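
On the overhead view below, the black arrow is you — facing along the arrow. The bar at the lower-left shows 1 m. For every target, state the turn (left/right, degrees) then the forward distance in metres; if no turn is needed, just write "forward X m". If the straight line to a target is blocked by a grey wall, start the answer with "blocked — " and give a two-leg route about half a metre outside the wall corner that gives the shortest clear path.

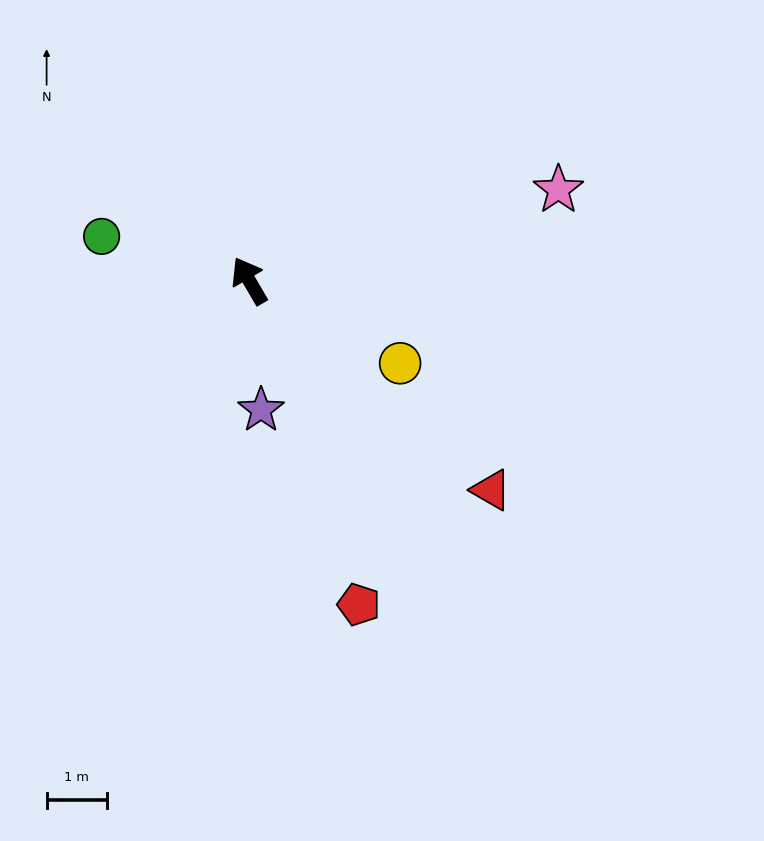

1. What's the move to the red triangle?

turn right 161°, forward 5.3 m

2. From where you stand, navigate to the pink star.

turn right 104°, forward 5.3 m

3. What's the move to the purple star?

turn left 155°, forward 2.1 m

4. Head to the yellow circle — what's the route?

turn right 149°, forward 2.8 m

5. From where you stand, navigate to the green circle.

turn left 43°, forward 2.5 m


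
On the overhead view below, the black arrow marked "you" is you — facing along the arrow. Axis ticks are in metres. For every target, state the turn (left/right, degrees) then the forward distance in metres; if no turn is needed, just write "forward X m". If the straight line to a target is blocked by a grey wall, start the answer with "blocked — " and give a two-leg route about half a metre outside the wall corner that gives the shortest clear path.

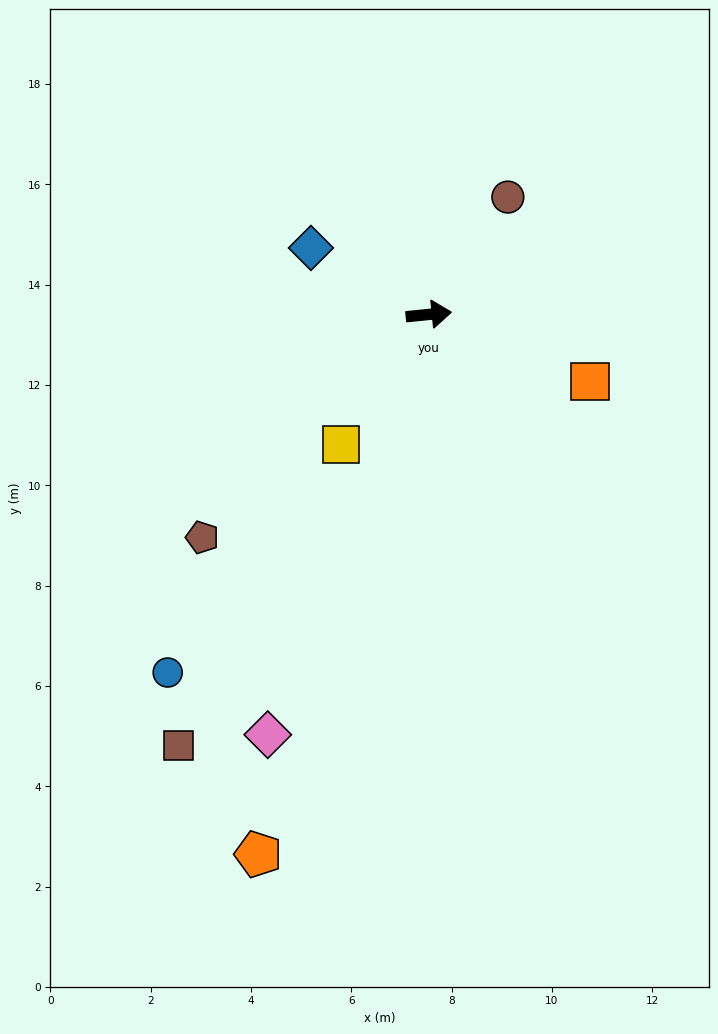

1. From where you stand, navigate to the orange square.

turn right 28°, forward 3.5 m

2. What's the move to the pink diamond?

turn right 117°, forward 9.0 m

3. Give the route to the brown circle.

turn left 50°, forward 2.8 m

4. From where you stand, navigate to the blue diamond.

turn left 145°, forward 2.7 m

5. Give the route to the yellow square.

turn right 130°, forward 3.1 m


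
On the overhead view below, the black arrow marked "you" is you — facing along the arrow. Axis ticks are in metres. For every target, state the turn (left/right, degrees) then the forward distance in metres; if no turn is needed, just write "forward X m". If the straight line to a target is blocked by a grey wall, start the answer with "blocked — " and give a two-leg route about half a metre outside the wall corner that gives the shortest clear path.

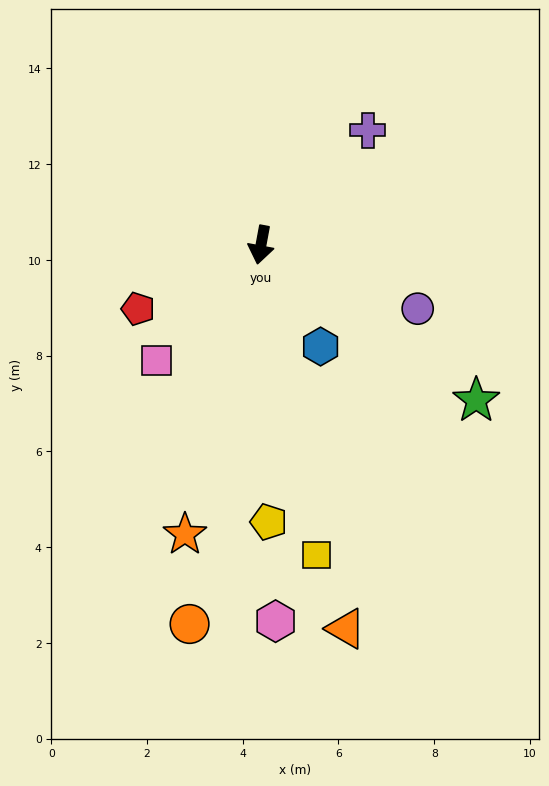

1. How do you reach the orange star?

turn right 4°, forward 6.3 m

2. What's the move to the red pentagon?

turn right 52°, forward 2.9 m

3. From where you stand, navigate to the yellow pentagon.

turn left 12°, forward 5.8 m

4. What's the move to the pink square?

turn right 32°, forward 3.3 m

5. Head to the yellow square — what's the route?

turn left 21°, forward 6.6 m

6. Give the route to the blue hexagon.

turn left 41°, forward 2.5 m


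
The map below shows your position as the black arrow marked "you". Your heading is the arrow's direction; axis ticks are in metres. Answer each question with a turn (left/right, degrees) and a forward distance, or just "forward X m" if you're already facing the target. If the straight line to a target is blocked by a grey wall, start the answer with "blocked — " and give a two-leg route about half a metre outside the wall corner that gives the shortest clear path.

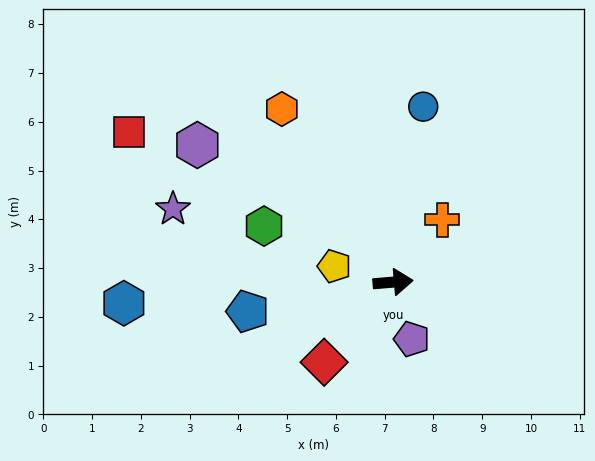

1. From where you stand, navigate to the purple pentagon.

turn right 77°, forward 1.2 m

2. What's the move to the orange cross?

turn left 47°, forward 1.6 m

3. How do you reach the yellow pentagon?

turn left 160°, forward 1.2 m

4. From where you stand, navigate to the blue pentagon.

turn right 173°, forward 3.0 m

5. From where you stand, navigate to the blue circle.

turn left 75°, forward 3.6 m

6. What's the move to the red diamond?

turn right 136°, forward 2.2 m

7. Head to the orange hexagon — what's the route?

turn left 118°, forward 4.2 m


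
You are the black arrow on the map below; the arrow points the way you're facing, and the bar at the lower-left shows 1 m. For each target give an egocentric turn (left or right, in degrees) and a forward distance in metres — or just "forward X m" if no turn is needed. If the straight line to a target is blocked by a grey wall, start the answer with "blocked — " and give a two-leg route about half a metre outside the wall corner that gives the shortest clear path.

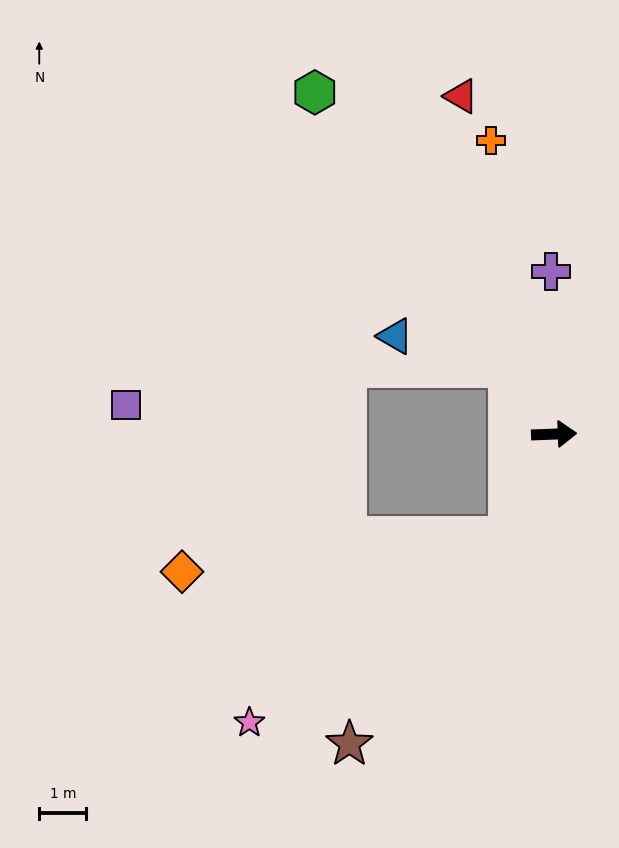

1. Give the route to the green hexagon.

turn left 123°, forward 8.8 m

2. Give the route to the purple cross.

turn left 89°, forward 3.4 m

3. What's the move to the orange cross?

turn left 100°, forward 6.4 m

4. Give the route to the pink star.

blocked — turn right 116°, forward 2.4 m, then turn right 30°, forward 6.8 m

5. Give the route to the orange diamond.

blocked — turn right 116°, forward 2.4 m, then turn right 60°, forward 7.0 m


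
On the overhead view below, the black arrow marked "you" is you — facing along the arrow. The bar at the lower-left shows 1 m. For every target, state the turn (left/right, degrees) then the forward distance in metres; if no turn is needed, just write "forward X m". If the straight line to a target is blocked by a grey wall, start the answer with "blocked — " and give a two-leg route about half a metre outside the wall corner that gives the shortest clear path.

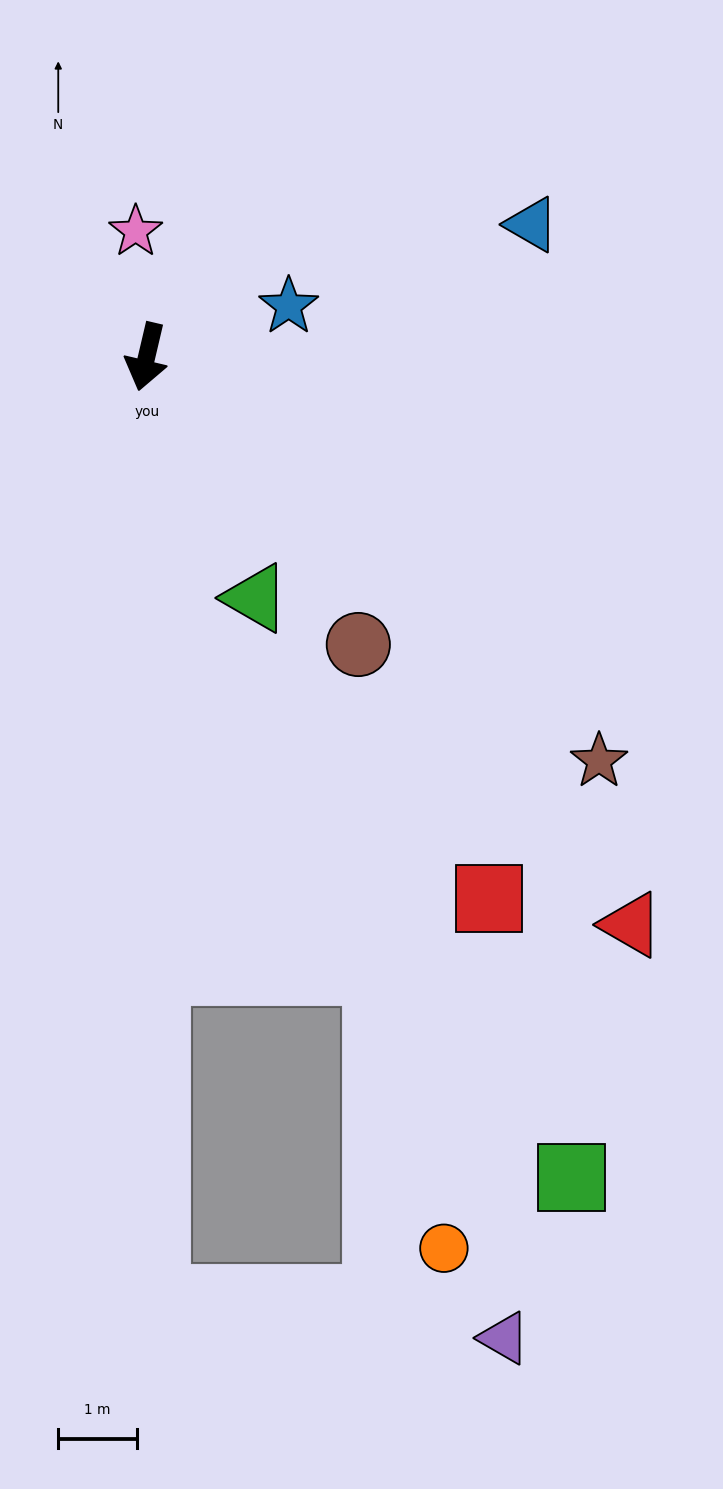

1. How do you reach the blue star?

turn left 123°, forward 1.9 m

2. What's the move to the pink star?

turn right 162°, forward 1.6 m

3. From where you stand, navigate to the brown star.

turn left 61°, forward 7.7 m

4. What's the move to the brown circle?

turn left 50°, forward 4.5 m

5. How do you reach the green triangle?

turn left 38°, forward 3.4 m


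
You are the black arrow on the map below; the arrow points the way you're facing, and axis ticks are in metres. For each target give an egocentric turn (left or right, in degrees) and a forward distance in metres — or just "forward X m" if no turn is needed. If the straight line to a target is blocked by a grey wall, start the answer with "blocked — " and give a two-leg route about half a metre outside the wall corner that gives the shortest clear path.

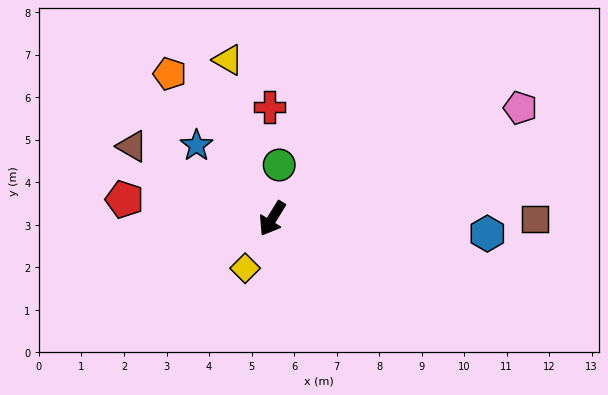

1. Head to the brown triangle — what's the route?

turn right 86°, forward 3.7 m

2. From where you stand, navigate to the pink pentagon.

turn left 146°, forward 6.4 m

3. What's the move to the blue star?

turn right 102°, forward 2.5 m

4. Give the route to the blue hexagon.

turn left 118°, forward 5.1 m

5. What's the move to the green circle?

turn right 156°, forward 1.3 m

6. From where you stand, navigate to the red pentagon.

turn right 66°, forward 3.5 m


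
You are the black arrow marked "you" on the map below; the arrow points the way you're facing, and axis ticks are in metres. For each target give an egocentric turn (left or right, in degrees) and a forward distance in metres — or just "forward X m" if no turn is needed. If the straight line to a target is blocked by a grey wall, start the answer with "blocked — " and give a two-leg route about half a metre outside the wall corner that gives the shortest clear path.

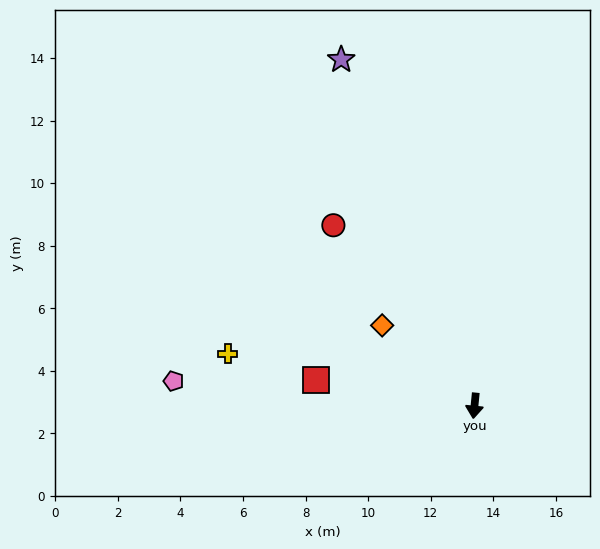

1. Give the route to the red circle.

turn right 136°, forward 7.3 m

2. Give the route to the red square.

turn right 94°, forward 5.1 m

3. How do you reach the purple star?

turn right 153°, forward 11.9 m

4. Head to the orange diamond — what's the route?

turn right 125°, forward 3.9 m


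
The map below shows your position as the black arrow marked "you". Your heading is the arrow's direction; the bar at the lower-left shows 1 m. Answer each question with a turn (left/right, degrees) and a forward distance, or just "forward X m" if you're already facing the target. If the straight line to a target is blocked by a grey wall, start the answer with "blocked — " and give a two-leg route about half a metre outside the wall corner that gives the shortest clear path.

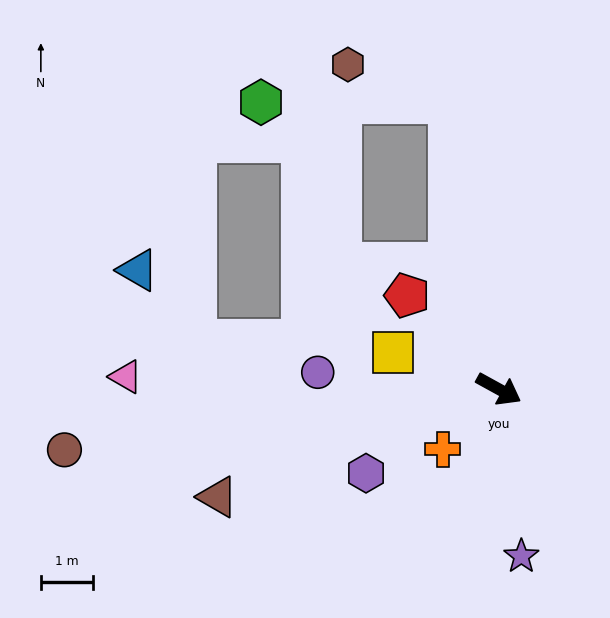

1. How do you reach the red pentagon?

turn left 163°, forward 2.5 m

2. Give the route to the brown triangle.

turn right 130°, forward 5.8 m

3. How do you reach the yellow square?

turn right 170°, forward 2.2 m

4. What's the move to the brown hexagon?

blocked — turn left 128°, forward 5.6 m, then turn left 61°, forward 2.1 m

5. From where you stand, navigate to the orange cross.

turn right 104°, forward 1.6 m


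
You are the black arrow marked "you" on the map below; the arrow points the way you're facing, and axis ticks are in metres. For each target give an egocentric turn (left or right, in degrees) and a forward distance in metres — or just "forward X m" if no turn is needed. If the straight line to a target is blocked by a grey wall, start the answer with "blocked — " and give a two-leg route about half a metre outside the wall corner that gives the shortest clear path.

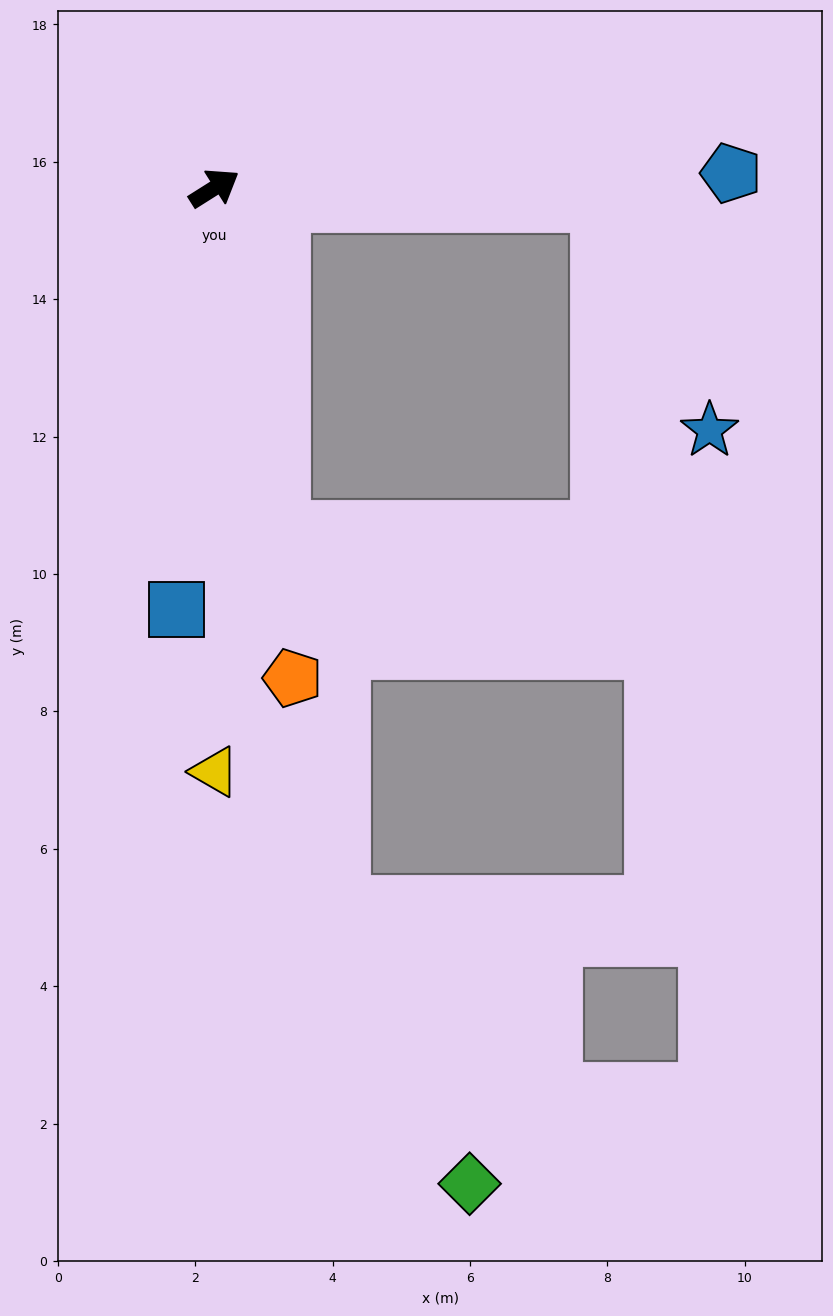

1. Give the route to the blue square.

turn right 127°, forward 6.2 m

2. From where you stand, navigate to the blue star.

blocked — turn right 34°, forward 5.6 m, then turn right 62°, forward 3.7 m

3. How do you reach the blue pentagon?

turn right 31°, forward 7.5 m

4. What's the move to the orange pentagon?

turn right 113°, forward 7.2 m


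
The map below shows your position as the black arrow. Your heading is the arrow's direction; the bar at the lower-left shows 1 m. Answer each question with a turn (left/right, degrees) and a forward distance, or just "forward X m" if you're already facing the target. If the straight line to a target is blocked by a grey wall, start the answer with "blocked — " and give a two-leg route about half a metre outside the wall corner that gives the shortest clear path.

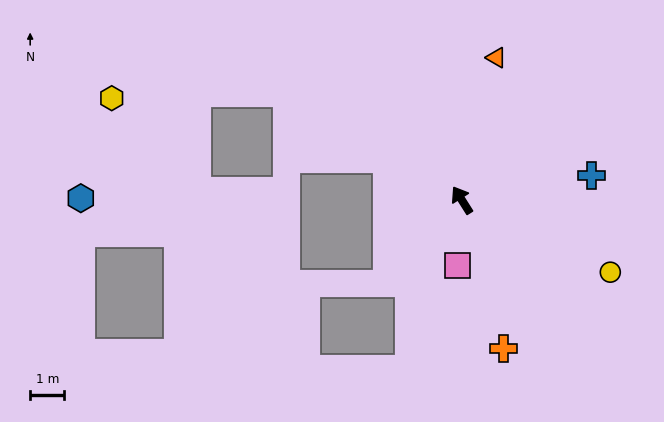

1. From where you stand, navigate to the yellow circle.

turn right 148°, forward 4.8 m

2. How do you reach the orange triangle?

turn right 46°, forward 4.3 m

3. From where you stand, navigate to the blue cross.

turn right 111°, forward 3.9 m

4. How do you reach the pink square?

turn left 144°, forward 1.9 m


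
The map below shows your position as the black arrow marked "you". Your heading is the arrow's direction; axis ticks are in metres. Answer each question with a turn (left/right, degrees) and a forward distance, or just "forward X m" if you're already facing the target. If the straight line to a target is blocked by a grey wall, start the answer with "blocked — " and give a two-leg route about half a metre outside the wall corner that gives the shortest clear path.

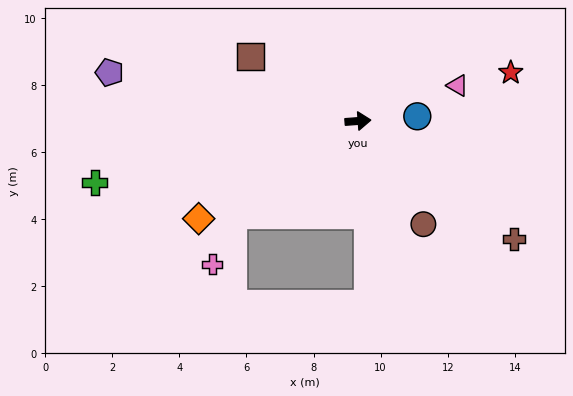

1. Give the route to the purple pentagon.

turn left 165°, forward 7.5 m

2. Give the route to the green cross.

turn right 171°, forward 8.1 m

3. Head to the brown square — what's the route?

turn left 145°, forward 3.7 m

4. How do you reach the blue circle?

forward 1.8 m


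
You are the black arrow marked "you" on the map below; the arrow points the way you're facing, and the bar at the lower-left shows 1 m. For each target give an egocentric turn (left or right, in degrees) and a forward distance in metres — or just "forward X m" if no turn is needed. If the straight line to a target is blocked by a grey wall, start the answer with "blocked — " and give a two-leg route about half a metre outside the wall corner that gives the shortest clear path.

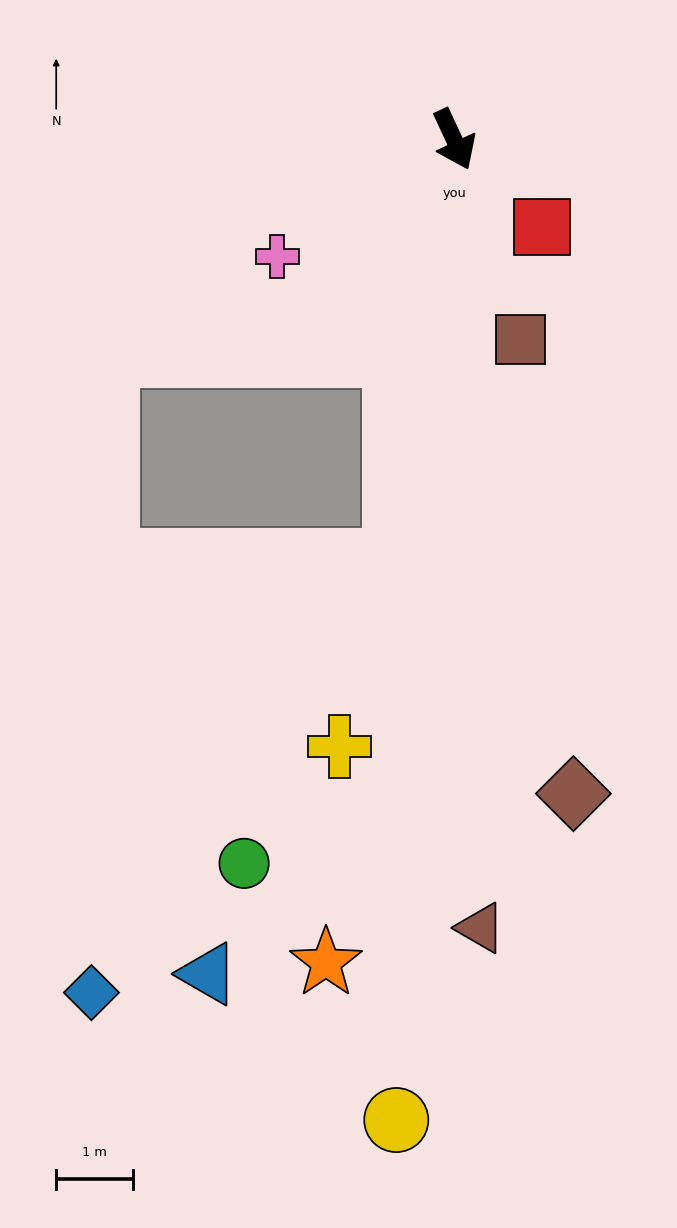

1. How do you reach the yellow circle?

turn right 28°, forward 12.8 m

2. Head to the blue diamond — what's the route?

blocked — turn right 33°, forward 5.6 m, then turn right 27°, forward 6.9 m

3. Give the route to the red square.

turn left 20°, forward 1.6 m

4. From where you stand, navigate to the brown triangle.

turn right 23°, forward 10.3 m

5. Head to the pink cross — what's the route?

turn right 82°, forward 2.8 m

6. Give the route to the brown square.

turn right 7°, forward 2.8 m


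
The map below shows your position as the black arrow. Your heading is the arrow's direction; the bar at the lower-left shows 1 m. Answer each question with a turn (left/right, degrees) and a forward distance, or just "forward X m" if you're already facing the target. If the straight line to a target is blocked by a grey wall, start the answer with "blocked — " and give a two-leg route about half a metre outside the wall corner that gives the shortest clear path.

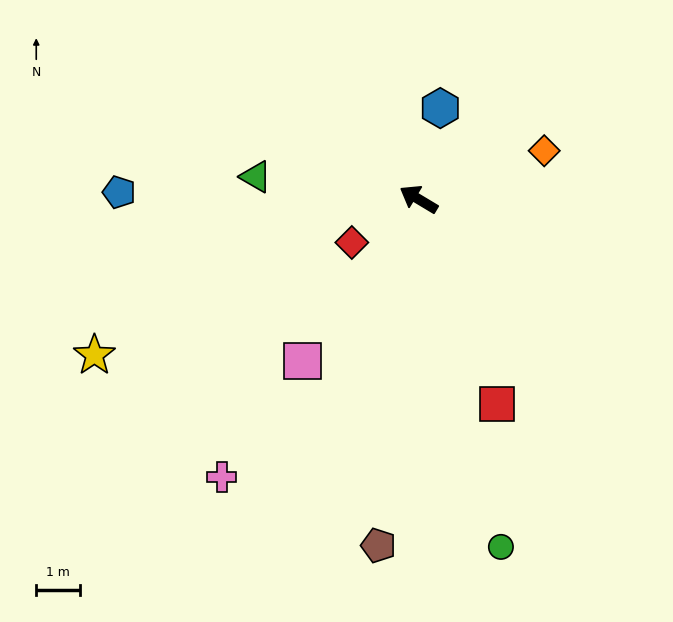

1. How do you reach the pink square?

turn left 85°, forward 4.5 m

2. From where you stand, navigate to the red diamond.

turn left 64°, forward 1.8 m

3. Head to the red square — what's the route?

turn left 142°, forward 5.0 m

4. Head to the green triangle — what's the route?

turn left 23°, forward 3.7 m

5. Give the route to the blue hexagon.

turn right 72°, forward 2.1 m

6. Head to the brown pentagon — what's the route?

turn left 114°, forward 7.9 m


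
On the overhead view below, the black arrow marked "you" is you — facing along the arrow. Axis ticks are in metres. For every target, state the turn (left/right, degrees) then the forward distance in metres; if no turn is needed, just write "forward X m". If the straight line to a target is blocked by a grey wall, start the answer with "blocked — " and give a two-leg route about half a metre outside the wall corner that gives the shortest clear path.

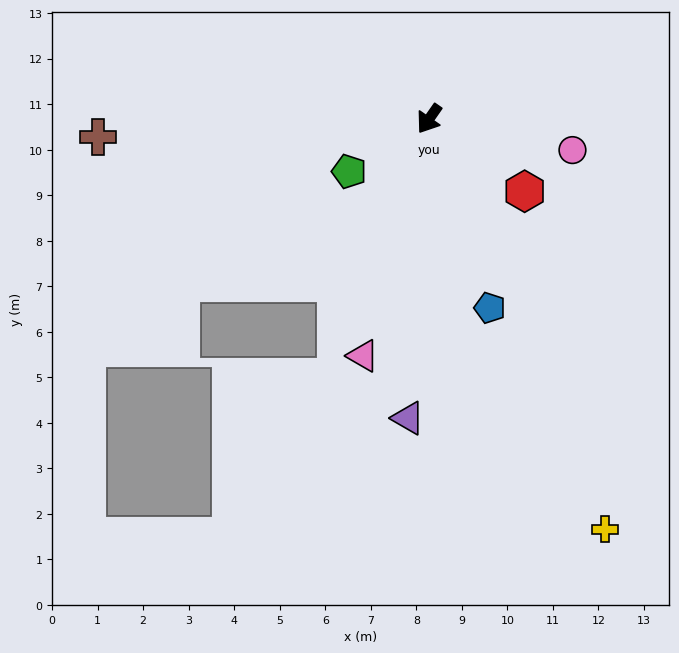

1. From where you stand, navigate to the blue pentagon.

turn left 53°, forward 4.4 m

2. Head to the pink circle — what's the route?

turn left 113°, forward 3.2 m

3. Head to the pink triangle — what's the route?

turn left 19°, forward 5.4 m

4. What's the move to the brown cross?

turn right 52°, forward 7.3 m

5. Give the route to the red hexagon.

turn left 88°, forward 2.6 m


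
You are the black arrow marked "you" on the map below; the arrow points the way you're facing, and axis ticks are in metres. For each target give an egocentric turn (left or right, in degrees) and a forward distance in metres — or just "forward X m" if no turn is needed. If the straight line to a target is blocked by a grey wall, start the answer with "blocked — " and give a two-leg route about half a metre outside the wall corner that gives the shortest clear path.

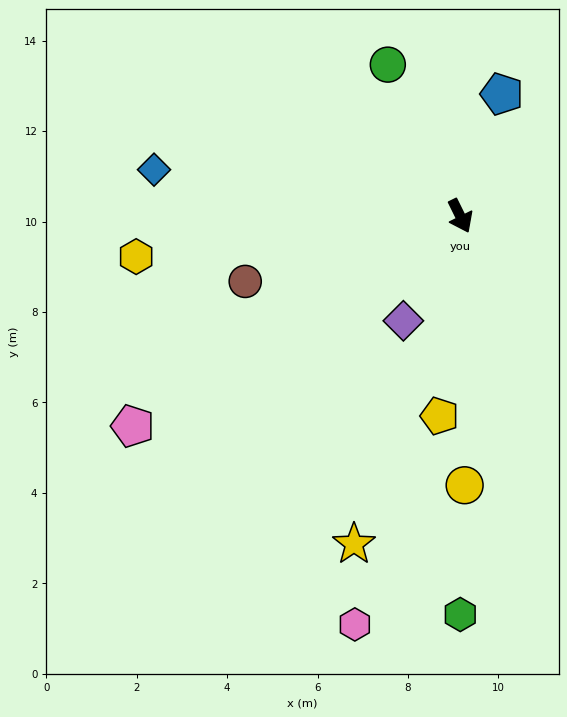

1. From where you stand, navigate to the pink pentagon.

turn right 84°, forward 8.6 m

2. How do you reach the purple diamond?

turn right 55°, forward 2.6 m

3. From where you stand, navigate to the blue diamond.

turn right 125°, forward 6.8 m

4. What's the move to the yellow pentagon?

turn right 32°, forward 4.4 m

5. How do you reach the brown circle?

turn right 99°, forward 5.0 m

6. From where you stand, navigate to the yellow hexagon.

turn right 109°, forward 7.2 m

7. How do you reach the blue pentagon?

turn left 135°, forward 2.9 m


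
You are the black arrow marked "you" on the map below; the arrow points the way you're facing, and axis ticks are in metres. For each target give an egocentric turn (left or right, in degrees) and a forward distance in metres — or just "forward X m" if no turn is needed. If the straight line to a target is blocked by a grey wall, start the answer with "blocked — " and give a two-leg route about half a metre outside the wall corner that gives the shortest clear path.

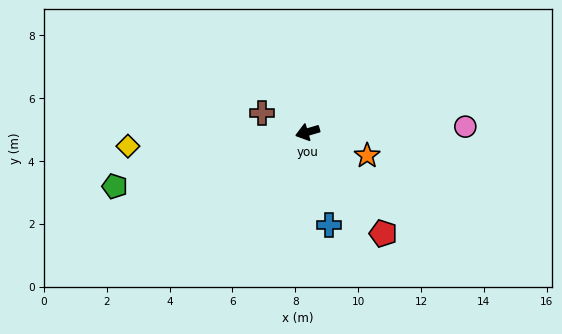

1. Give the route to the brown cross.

turn right 39°, forward 1.6 m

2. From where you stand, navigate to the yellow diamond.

turn right 12°, forward 5.7 m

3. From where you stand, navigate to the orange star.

turn left 142°, forward 2.0 m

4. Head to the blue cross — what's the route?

turn left 87°, forward 3.0 m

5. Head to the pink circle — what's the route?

turn left 166°, forward 5.0 m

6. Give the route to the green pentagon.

forward 6.4 m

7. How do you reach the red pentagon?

turn left 110°, forward 4.0 m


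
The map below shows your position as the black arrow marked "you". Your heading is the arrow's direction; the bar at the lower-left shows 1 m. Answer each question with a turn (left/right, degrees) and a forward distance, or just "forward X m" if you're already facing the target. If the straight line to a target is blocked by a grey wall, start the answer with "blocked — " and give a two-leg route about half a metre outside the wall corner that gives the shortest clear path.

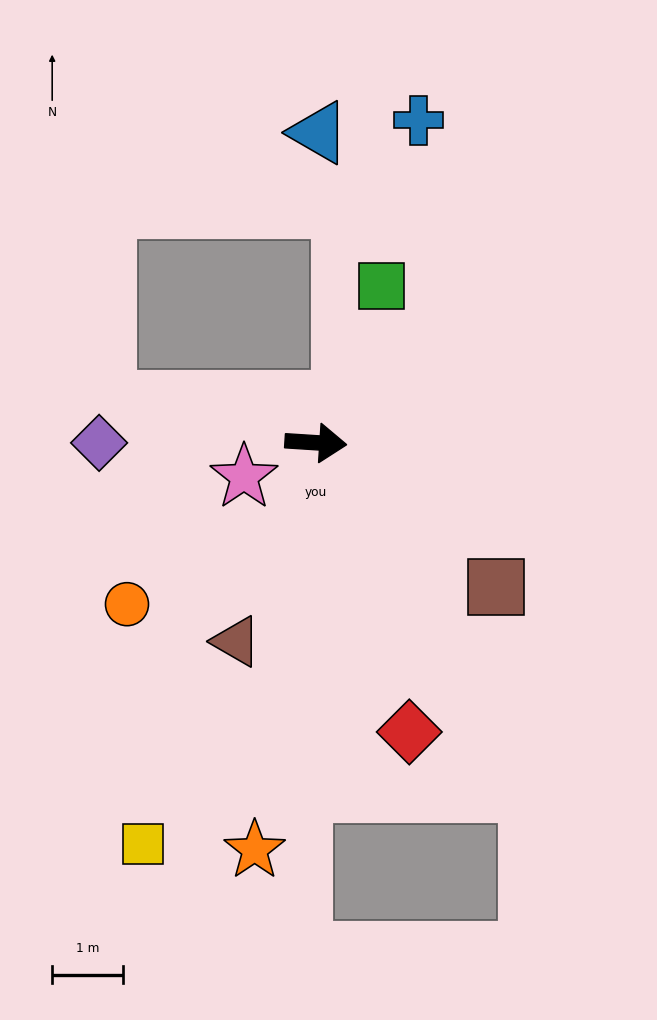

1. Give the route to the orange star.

turn right 95°, forward 5.8 m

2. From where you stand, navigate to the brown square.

turn right 35°, forward 3.3 m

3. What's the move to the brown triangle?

turn right 108°, forward 3.0 m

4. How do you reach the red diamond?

turn right 68°, forward 4.3 m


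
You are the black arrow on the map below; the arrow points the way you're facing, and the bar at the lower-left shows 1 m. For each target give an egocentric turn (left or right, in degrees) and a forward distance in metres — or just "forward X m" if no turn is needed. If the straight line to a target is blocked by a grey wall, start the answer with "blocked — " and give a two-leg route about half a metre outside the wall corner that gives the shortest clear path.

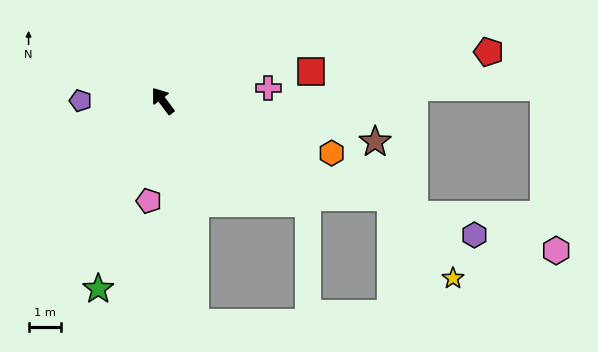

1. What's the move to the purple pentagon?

turn left 53°, forward 2.5 m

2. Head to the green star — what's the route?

turn left 124°, forward 6.1 m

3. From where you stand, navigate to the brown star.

turn right 138°, forward 6.6 m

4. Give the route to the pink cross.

turn right 120°, forward 3.3 m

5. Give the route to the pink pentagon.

turn left 135°, forward 3.1 m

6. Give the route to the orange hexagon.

turn right 144°, forward 5.4 m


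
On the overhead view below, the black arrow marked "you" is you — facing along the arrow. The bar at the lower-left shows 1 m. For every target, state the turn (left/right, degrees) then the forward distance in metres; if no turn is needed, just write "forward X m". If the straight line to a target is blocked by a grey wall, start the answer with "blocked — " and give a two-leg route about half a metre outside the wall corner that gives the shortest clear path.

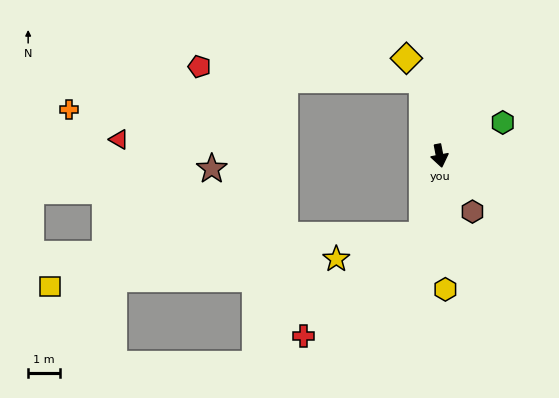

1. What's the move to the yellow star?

blocked — turn right 23°, forward 2.6 m, then turn right 62°, forward 2.8 m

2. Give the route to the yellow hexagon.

turn right 8°, forward 4.2 m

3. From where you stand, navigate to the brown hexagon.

turn left 20°, forward 2.0 m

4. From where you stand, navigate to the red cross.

blocked — turn right 23°, forward 2.6 m, then turn right 38°, forward 4.9 m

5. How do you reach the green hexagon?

turn left 107°, forward 2.2 m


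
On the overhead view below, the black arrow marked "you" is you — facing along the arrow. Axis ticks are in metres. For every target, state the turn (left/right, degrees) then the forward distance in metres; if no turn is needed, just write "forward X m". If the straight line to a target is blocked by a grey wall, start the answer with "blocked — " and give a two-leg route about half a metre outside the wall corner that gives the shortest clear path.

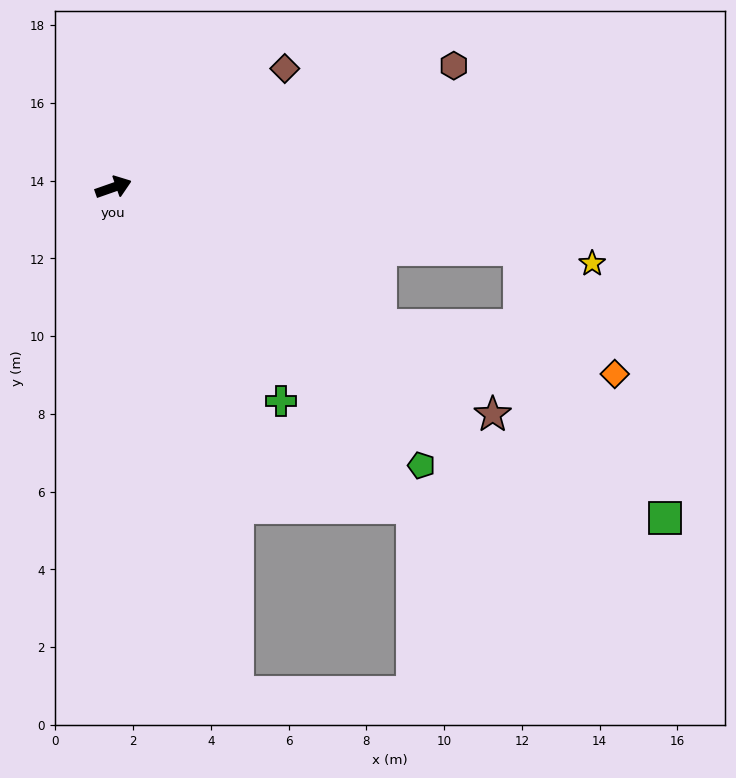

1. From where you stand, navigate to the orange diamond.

blocked — turn right 47°, forward 7.7 m, then turn left 16°, forward 6.1 m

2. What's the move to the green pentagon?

turn right 61°, forward 10.7 m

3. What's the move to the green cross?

turn right 71°, forward 7.0 m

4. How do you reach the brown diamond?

turn left 15°, forward 5.4 m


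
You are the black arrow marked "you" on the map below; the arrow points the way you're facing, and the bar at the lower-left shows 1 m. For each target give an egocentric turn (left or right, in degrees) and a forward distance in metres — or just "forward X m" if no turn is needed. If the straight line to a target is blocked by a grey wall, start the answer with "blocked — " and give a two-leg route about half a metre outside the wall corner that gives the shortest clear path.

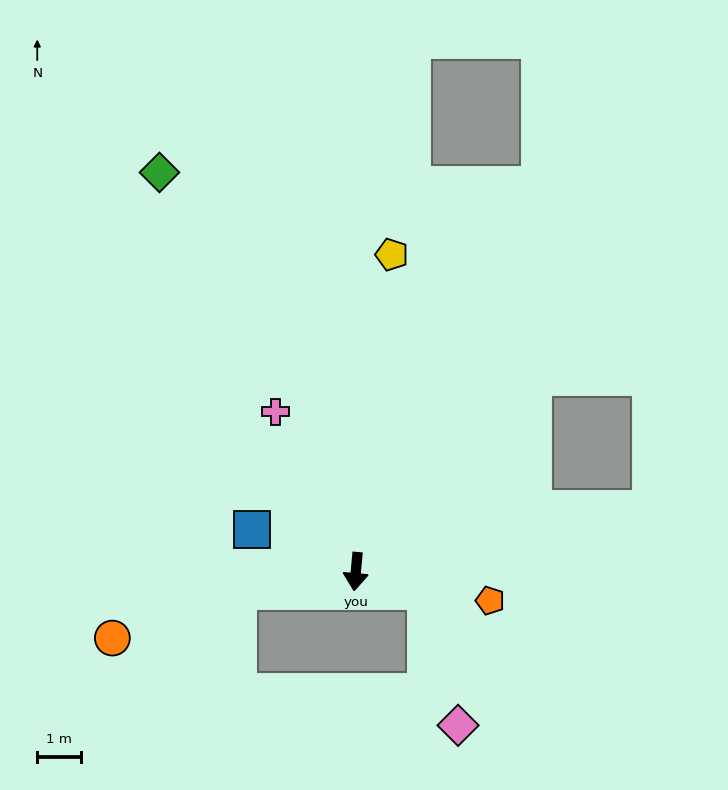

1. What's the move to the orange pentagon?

turn left 83°, forward 3.1 m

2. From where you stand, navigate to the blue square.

turn right 107°, forward 2.5 m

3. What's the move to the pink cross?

turn right 148°, forward 4.1 m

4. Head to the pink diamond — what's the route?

blocked — turn left 79°, forward 1.7 m, then turn right 60°, forward 3.1 m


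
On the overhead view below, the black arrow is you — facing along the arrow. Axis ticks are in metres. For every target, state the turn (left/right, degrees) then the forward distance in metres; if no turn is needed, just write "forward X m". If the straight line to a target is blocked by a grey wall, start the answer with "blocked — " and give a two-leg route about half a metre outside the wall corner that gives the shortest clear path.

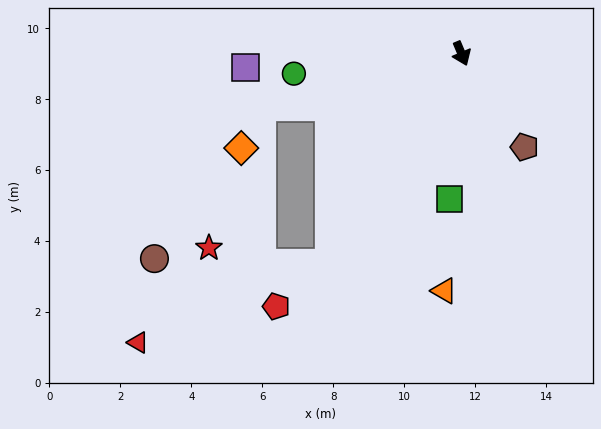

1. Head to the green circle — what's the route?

turn right 106°, forward 4.8 m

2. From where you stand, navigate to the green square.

turn right 28°, forward 4.1 m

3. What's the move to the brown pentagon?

turn left 11°, forward 3.2 m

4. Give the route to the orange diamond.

blocked — turn right 98°, forward 5.8 m, then turn left 50°, forward 1.3 m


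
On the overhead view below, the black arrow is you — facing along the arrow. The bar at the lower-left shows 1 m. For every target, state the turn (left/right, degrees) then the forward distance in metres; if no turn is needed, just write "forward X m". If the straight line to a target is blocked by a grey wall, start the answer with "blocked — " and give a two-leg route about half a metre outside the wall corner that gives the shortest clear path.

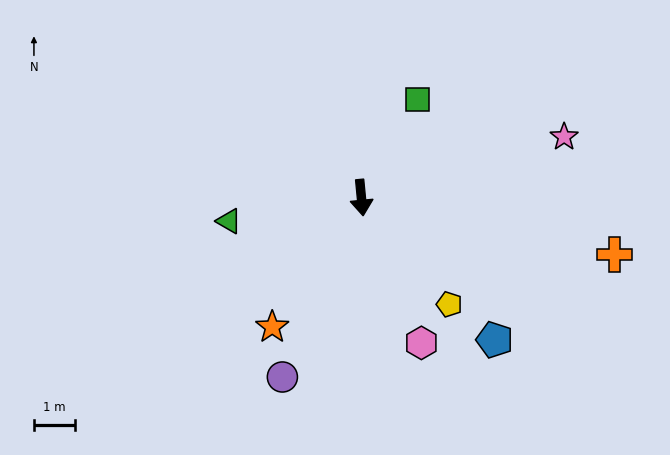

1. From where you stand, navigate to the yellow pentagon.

turn left 34°, forward 3.4 m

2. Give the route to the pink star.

turn left 101°, forward 5.2 m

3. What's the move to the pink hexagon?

turn left 17°, forward 3.8 m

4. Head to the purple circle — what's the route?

turn right 29°, forward 4.8 m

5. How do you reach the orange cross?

turn left 72°, forward 6.3 m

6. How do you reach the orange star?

turn right 40°, forward 3.8 m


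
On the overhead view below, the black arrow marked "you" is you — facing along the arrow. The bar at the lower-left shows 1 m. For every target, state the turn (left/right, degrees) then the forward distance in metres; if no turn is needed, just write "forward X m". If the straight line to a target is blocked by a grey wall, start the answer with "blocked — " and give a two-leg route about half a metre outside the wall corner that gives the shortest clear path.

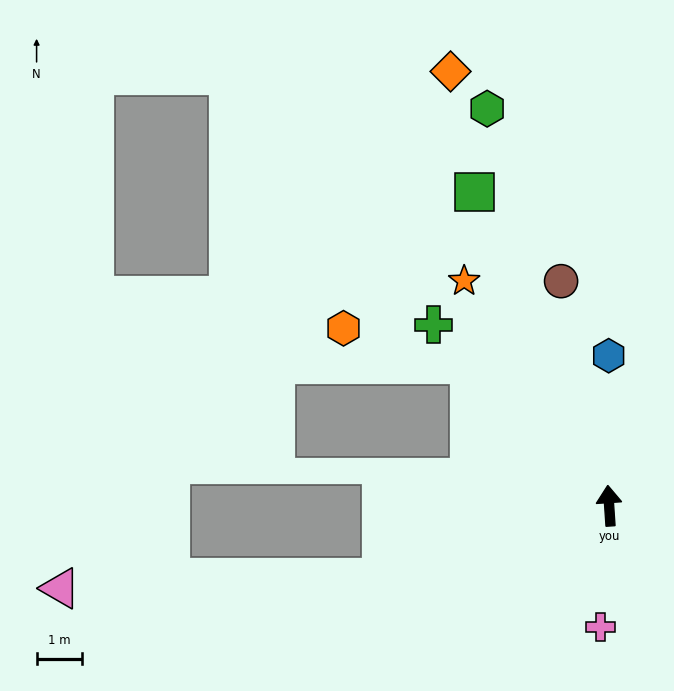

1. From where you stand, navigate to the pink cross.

turn left 172°, forward 2.7 m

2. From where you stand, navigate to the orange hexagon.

blocked — turn left 41°, forward 4.4 m, then turn left 29°, forward 2.9 m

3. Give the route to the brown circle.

turn left 8°, forward 5.0 m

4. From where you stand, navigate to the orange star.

turn left 29°, forward 5.9 m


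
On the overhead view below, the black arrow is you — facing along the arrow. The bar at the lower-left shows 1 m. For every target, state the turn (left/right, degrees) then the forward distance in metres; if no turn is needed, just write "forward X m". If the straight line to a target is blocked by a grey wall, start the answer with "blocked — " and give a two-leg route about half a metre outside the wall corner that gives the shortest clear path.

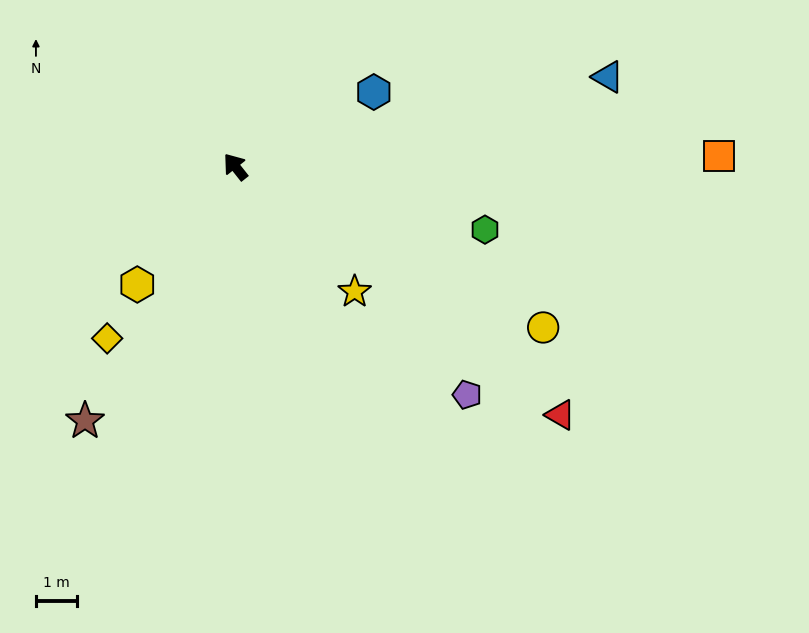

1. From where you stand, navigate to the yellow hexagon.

turn left 102°, forward 3.7 m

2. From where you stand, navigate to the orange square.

turn right 127°, forward 11.7 m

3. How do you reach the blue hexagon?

turn right 100°, forward 3.8 m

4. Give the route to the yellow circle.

turn right 156°, forward 8.4 m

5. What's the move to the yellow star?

turn right 175°, forward 4.2 m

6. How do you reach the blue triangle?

turn right 115°, forward 9.3 m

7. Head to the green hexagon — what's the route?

turn right 143°, forward 6.2 m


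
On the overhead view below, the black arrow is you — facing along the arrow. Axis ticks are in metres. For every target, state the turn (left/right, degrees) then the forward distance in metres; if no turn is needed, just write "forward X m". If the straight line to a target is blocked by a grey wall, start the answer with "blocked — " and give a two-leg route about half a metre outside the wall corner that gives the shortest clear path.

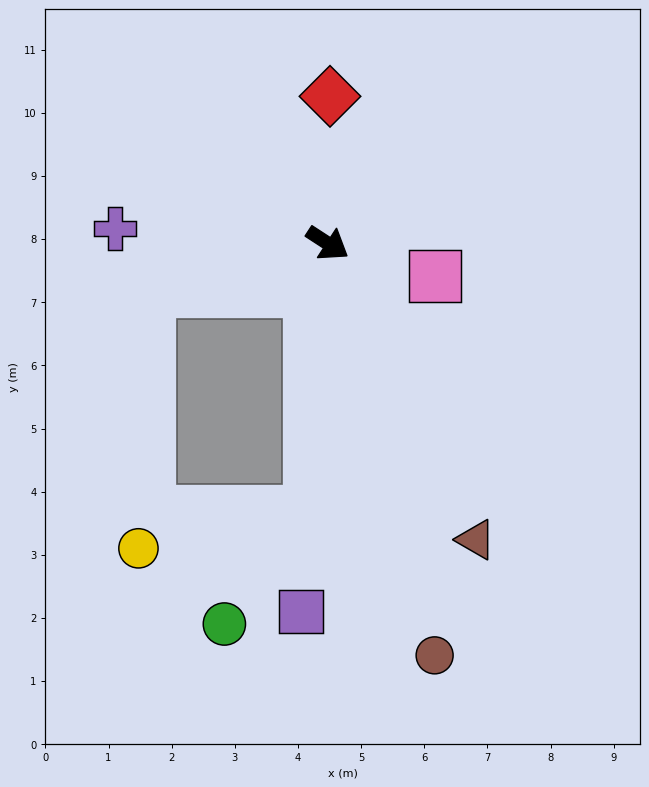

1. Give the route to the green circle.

blocked — turn right 61°, forward 4.3 m, then turn right 33°, forward 2.2 m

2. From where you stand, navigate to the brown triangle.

turn right 30°, forward 5.2 m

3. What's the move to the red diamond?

turn left 122°, forward 2.3 m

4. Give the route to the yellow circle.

blocked — turn right 132°, forward 2.9 m, then turn left 73°, forward 4.1 m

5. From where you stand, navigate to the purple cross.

turn right 151°, forward 3.4 m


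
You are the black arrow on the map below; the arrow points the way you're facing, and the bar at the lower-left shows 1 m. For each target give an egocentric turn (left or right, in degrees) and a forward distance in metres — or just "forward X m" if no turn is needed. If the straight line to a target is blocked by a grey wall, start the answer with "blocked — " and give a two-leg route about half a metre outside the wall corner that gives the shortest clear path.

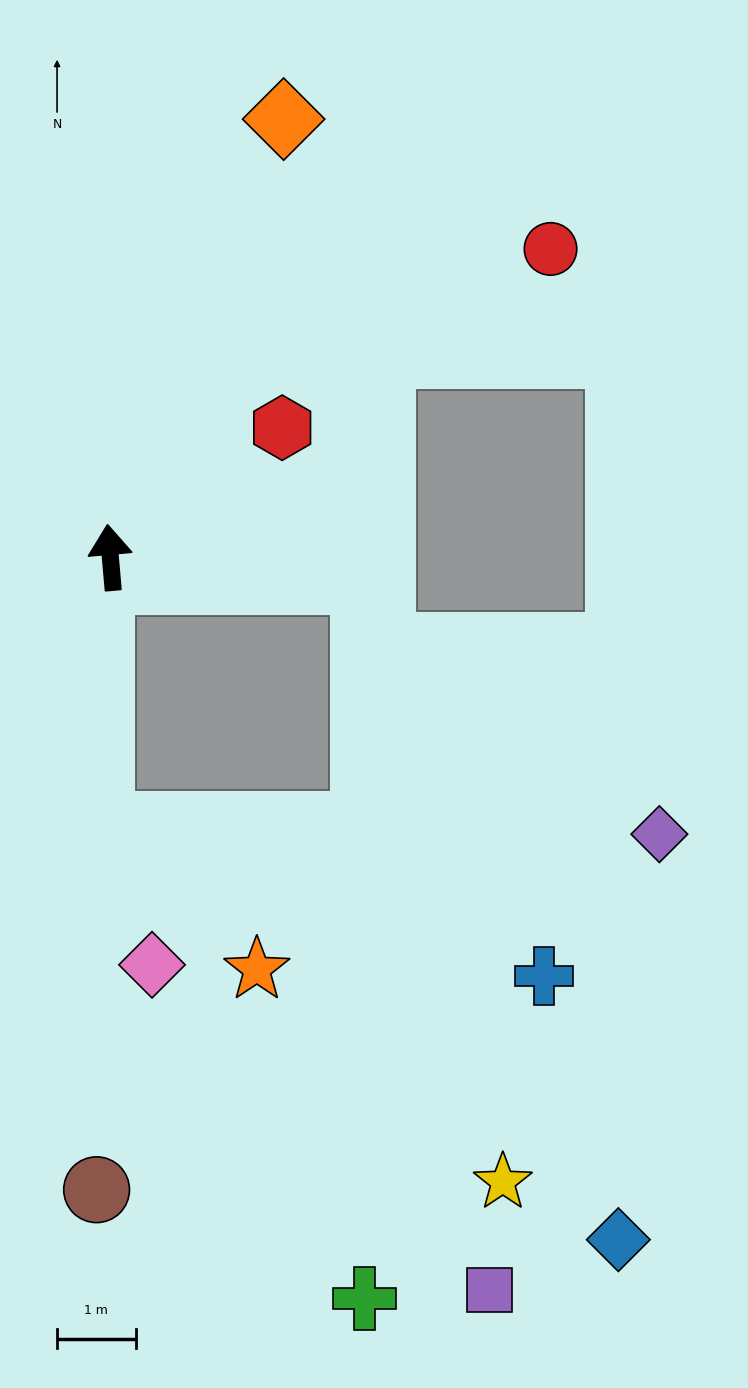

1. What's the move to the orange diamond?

turn right 27°, forward 6.0 m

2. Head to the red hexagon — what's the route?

turn right 58°, forward 2.7 m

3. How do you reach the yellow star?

blocked — turn right 100°, forward 3.2 m, then turn right 72°, forward 7.9 m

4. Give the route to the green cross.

blocked — turn right 100°, forward 3.2 m, then turn right 85°, forward 9.1 m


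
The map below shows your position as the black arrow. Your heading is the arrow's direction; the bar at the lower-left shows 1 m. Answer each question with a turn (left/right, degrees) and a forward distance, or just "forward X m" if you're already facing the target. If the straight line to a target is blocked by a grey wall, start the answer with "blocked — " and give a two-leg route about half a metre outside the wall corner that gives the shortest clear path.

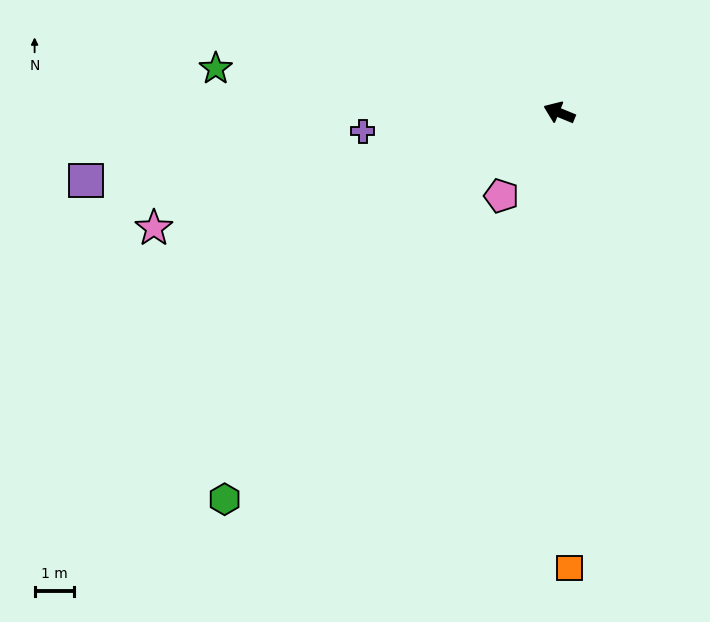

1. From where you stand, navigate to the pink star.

turn left 38°, forward 10.8 m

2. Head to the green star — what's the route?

turn left 15°, forward 8.8 m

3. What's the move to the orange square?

turn left 114°, forward 11.6 m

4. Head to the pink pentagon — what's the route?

turn left 78°, forward 2.6 m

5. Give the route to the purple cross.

turn left 28°, forward 5.0 m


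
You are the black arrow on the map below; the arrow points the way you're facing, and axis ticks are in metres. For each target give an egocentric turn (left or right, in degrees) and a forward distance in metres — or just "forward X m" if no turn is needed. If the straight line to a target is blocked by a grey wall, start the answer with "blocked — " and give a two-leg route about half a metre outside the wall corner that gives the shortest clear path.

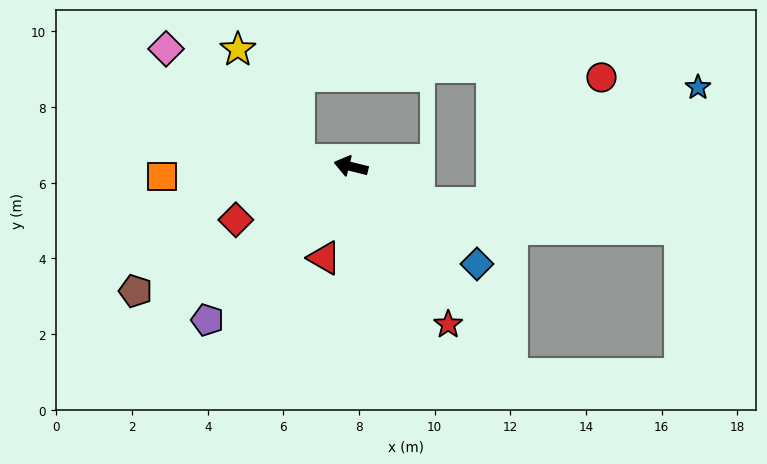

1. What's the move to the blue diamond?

turn left 156°, forward 4.2 m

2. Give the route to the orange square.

turn left 17°, forward 5.0 m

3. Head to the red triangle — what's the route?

turn left 88°, forward 2.5 m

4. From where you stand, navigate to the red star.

turn left 136°, forward 4.9 m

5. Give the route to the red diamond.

turn left 39°, forward 3.4 m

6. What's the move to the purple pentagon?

turn left 61°, forward 5.6 m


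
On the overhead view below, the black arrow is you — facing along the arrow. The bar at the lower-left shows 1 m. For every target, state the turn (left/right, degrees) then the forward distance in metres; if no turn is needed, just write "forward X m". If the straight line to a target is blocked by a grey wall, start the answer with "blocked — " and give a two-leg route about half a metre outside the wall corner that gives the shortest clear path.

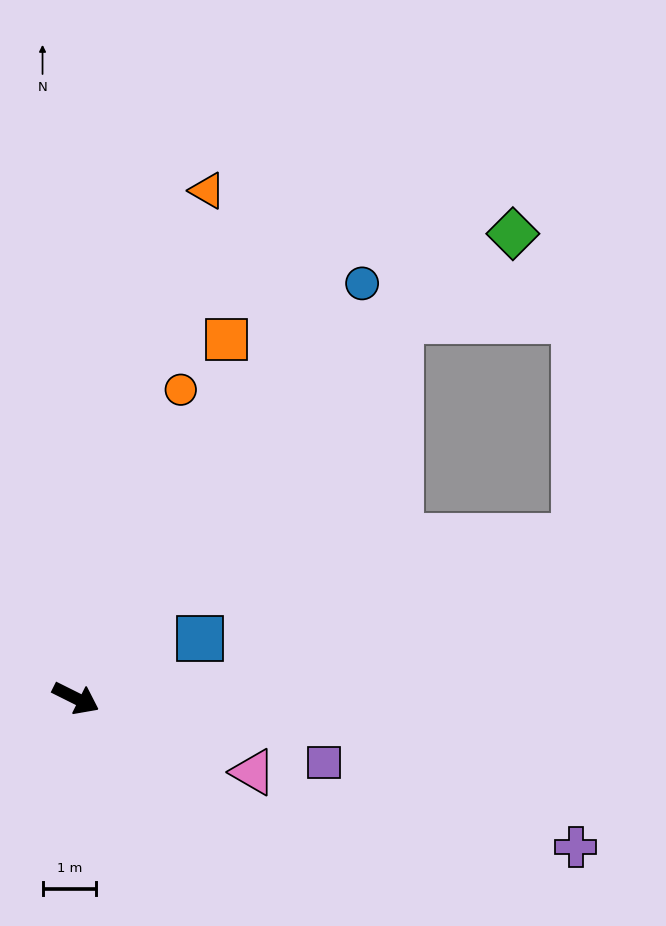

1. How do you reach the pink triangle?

turn left 4°, forward 3.6 m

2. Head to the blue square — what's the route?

turn left 52°, forward 2.6 m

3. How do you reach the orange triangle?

turn left 102°, forward 9.8 m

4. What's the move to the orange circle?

turn left 98°, forward 6.1 m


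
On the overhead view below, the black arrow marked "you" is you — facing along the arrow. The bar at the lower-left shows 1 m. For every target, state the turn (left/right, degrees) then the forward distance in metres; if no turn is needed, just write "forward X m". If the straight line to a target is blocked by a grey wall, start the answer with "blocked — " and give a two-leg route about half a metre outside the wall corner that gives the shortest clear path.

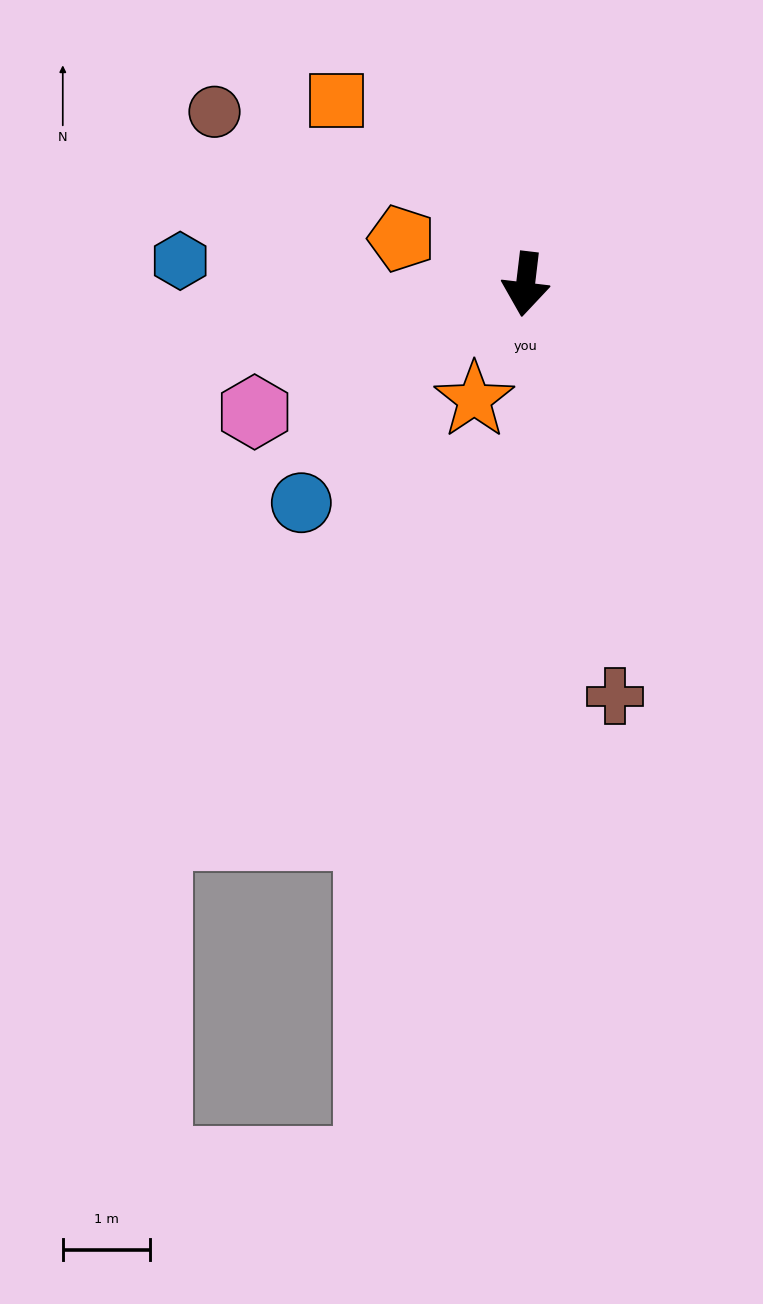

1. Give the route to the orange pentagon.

turn right 103°, forward 1.5 m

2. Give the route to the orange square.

turn right 127°, forward 3.0 m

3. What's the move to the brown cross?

turn left 19°, forward 4.8 m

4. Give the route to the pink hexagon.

turn right 58°, forward 3.4 m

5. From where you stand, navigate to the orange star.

turn right 17°, forward 1.4 m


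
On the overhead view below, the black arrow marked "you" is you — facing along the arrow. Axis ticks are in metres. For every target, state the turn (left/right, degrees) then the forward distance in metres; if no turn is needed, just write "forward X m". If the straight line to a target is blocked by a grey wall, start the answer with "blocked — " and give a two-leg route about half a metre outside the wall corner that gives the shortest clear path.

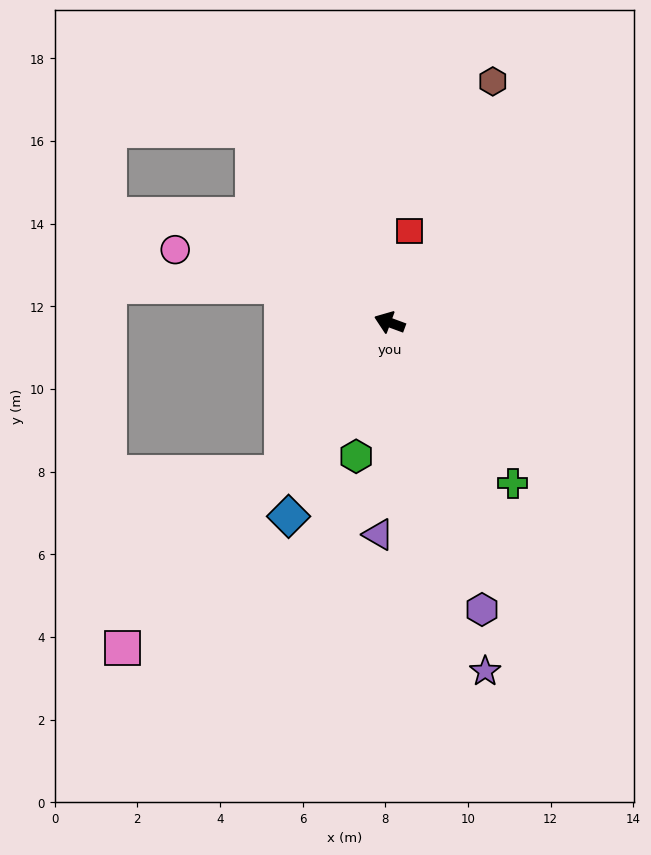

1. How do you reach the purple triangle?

turn left 107°, forward 5.1 m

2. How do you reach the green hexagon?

turn left 96°, forward 3.3 m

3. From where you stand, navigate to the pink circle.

forward 5.5 m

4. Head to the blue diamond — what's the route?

turn left 83°, forward 5.3 m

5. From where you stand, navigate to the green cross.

turn left 148°, forward 4.9 m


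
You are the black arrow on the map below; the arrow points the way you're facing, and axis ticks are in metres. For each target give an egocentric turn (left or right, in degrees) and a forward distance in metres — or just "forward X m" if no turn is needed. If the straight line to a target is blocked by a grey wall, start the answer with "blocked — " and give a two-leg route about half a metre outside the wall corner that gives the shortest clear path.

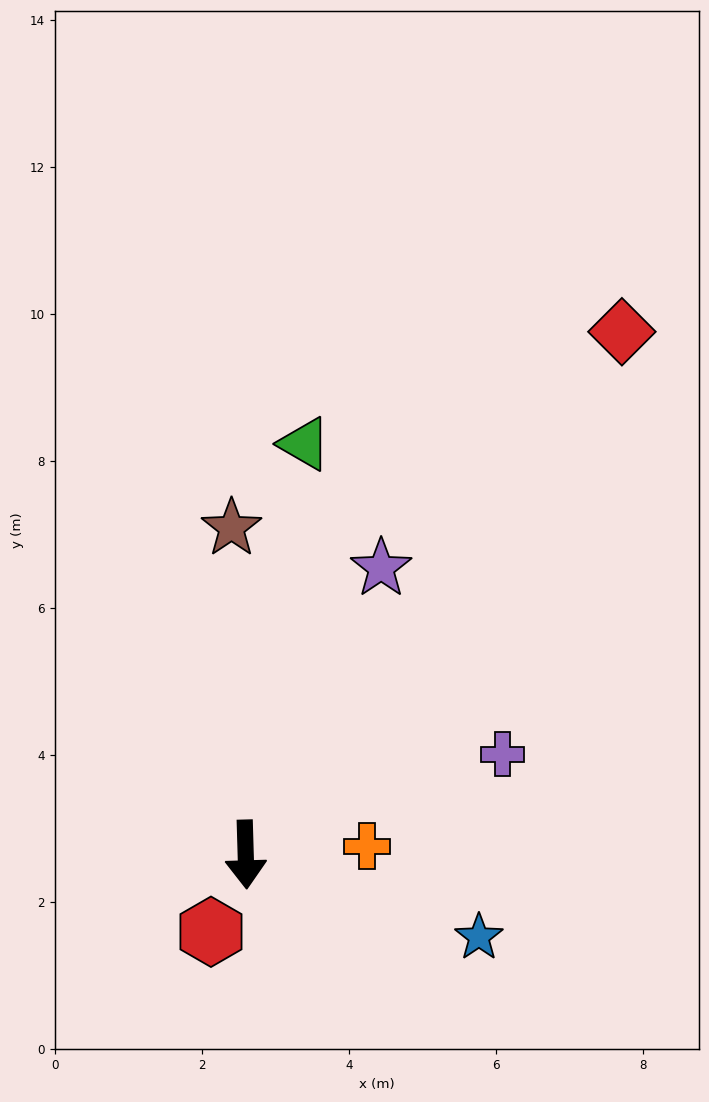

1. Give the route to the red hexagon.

turn right 26°, forward 1.2 m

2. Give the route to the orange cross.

turn left 92°, forward 1.7 m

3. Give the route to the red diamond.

turn left 143°, forward 8.8 m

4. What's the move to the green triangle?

turn left 170°, forward 5.6 m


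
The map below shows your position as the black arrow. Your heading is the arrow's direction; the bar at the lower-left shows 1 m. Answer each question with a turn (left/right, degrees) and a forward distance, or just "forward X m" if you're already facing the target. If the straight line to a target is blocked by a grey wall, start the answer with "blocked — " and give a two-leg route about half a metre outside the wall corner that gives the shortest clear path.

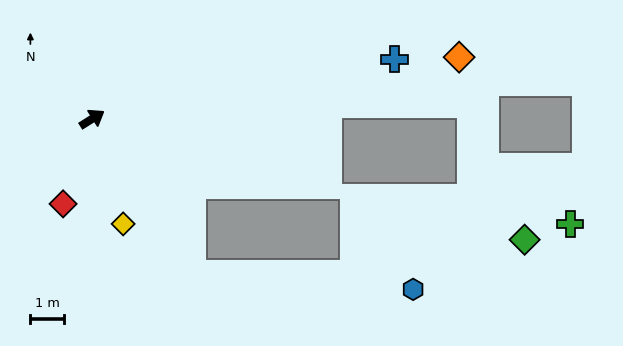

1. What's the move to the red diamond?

turn right 141°, forward 2.7 m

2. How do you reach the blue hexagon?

blocked — turn right 89°, forward 5.5 m, then turn left 53°, forward 6.6 m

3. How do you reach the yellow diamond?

turn right 106°, forward 3.3 m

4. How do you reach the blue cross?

turn right 21°, forward 9.2 m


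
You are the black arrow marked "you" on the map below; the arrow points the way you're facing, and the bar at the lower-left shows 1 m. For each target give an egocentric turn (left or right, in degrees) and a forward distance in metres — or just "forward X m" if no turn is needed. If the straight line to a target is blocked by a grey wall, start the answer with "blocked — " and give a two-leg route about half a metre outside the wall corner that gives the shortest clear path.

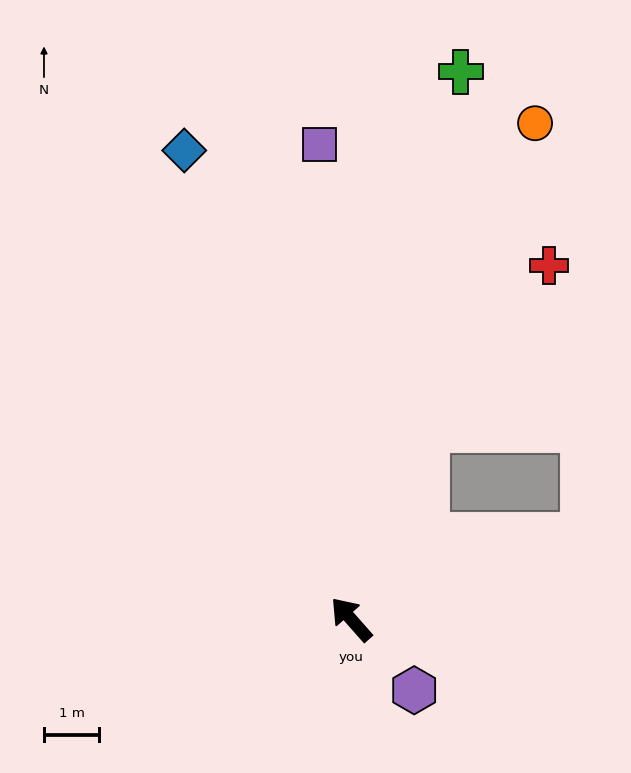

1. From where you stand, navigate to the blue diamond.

turn right 22°, forward 9.0 m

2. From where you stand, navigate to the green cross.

turn right 53°, forward 10.1 m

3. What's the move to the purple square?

turn right 38°, forward 8.6 m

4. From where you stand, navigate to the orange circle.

turn right 62°, forward 9.6 m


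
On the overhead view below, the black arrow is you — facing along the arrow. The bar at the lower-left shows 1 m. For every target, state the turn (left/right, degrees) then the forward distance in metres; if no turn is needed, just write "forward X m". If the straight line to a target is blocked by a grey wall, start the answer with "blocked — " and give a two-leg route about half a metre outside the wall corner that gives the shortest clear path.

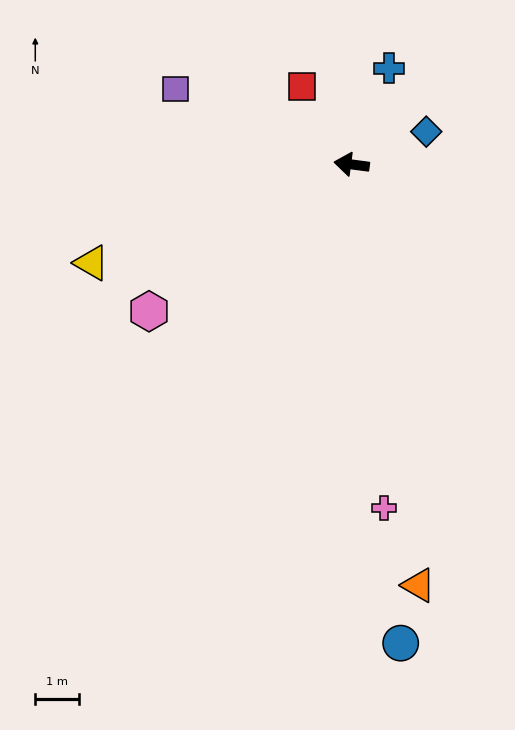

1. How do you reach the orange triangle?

turn left 107°, forward 9.8 m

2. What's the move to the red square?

turn right 50°, forward 2.1 m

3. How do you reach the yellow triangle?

turn left 28°, forward 6.4 m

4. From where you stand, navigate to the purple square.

turn right 16°, forward 4.4 m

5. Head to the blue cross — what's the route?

turn right 104°, forward 2.4 m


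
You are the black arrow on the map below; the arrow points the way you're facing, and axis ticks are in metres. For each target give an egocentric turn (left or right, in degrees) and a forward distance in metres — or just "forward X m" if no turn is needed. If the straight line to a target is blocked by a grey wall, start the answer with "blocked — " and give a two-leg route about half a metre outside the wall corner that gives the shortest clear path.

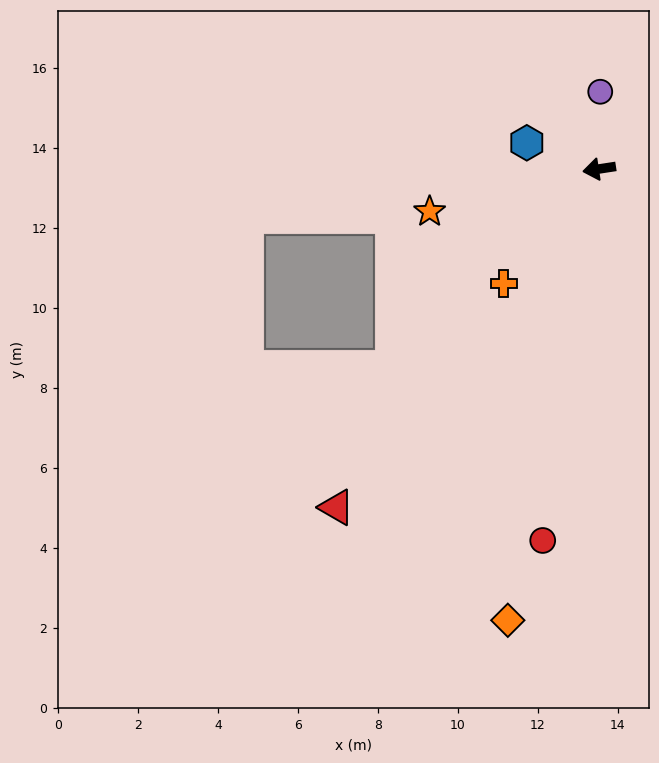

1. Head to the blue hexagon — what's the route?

turn right 29°, forward 1.9 m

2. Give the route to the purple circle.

turn right 99°, forward 1.9 m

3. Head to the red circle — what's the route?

turn left 73°, forward 9.4 m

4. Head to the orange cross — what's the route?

turn left 41°, forward 3.7 m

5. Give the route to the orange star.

turn left 5°, forward 4.4 m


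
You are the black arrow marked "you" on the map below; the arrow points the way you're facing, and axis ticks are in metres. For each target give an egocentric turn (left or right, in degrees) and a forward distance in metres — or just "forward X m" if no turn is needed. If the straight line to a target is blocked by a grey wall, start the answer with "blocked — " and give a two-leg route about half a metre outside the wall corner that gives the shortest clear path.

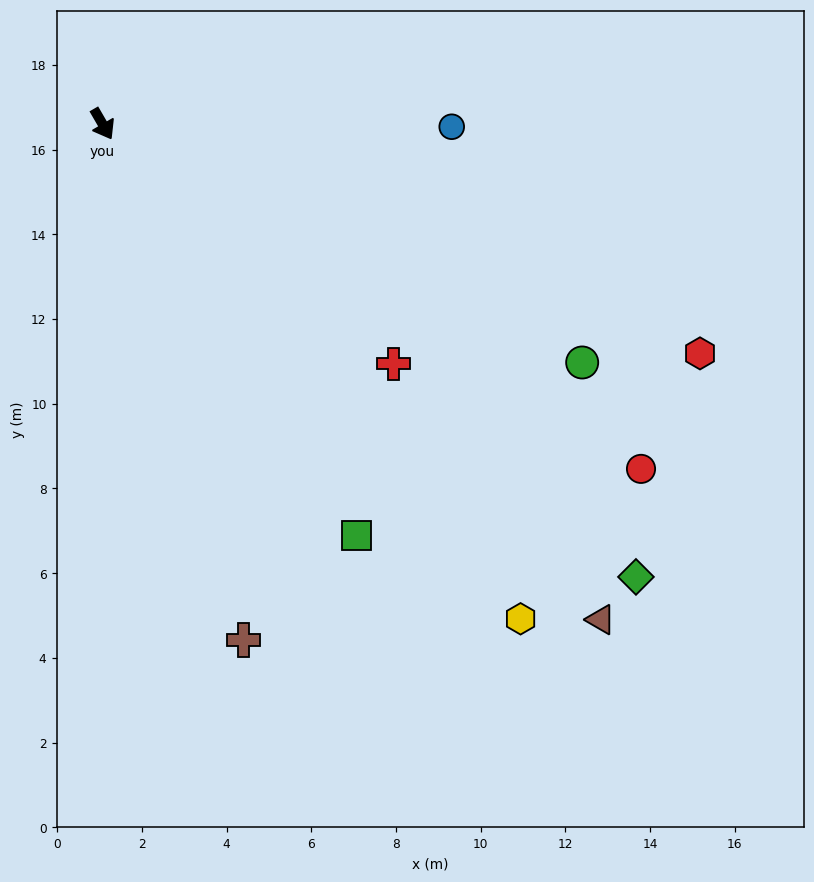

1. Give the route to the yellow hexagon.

turn left 10°, forward 15.3 m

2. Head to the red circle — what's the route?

turn left 27°, forward 15.1 m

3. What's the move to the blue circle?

turn left 59°, forward 8.2 m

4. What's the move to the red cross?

turn left 20°, forward 8.9 m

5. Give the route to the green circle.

turn left 33°, forward 12.6 m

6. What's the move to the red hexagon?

turn left 39°, forward 15.1 m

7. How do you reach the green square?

forward 11.4 m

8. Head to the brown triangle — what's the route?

turn left 15°, forward 16.6 m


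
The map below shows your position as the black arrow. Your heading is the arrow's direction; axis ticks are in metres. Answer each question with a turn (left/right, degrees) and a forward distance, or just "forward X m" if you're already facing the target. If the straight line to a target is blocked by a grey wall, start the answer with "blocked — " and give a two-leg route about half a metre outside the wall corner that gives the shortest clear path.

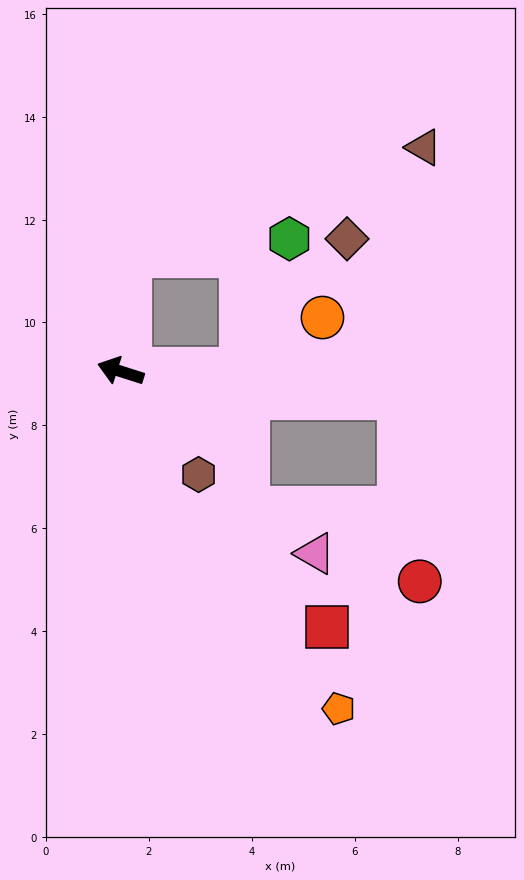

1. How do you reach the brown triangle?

blocked — turn right 77°, forward 2.3 m, then turn right 65°, forward 6.1 m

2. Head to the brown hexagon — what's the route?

turn left 145°, forward 2.5 m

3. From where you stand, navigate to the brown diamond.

blocked — turn right 161°, forward 2.3 m, then turn left 49°, forward 3.3 m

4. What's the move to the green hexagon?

blocked — turn right 161°, forward 2.3 m, then turn left 68°, forward 2.7 m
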